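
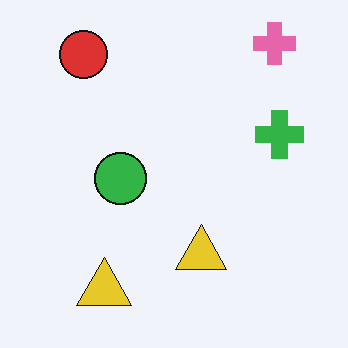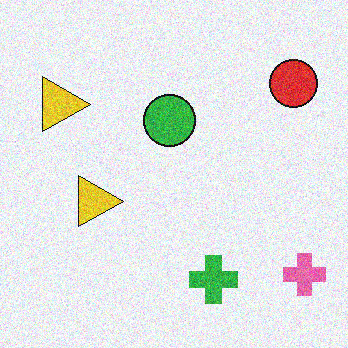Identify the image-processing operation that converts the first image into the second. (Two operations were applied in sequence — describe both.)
The image was degraded with moderate additive noise, then rotated 90° clockwise.

Random speckle covers the whole image, including the flat background. The pink cross sits in the top-right of the first image and the bottom-right of the second — consistent with a whole-image 90° clockwise rotation.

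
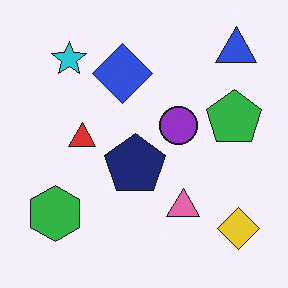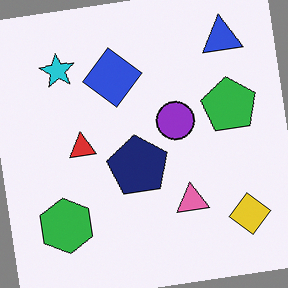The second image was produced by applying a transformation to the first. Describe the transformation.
Rotated counter-clockwise by a few degrees.

Every shape is tilted by the same angle and the image corners show triangular fill wedges — a whole-image rotation by a non-right angle.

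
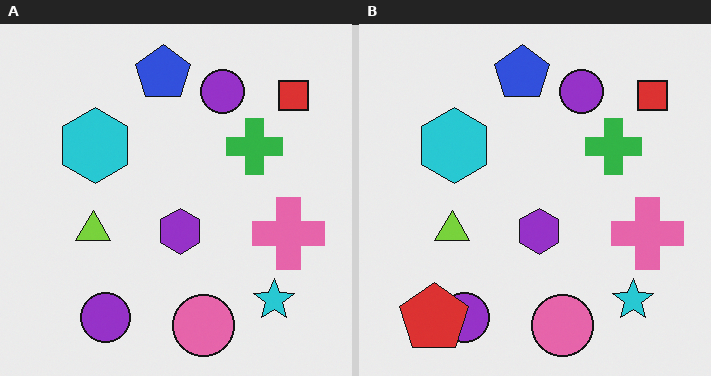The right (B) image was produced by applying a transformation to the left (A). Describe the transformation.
This is the original image overlaid with an additional red pentagon.

A red pentagon appears in the right (B) image that is absent from the left (A).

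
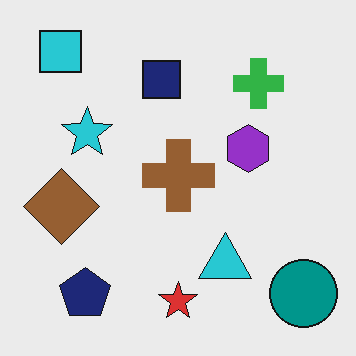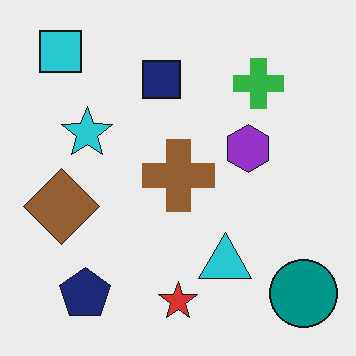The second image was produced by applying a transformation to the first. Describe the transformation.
It was given moderate JPEG compression.

Blocky 8×8 compression artifacts appear around shape edges and the flat background shows ringing — characteristic JPEG degradation.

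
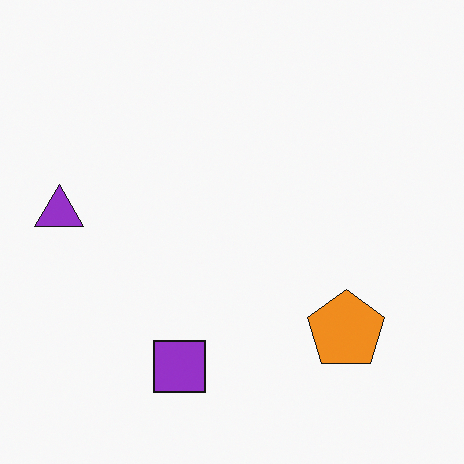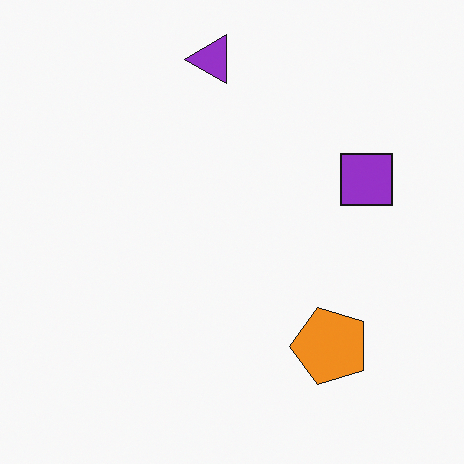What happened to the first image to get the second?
The image was transposed (reflected across the top-left ↔ bottom-right diagonal).

Shapes have swapped their row and column positions — what was in the top-right is now in the bottom-left — a diagonal reflection.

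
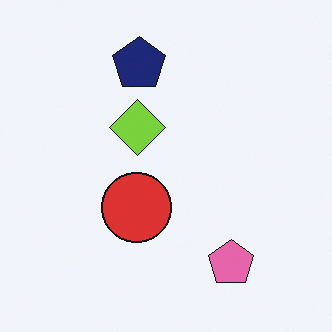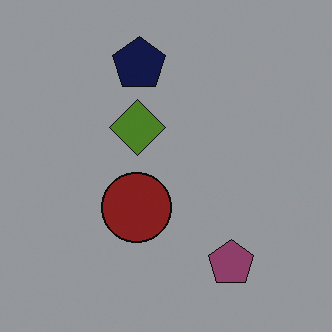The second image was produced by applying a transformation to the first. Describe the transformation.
The transformation is: substantially darkened.

Every pixel — background and shapes alike — is uniformly darkened.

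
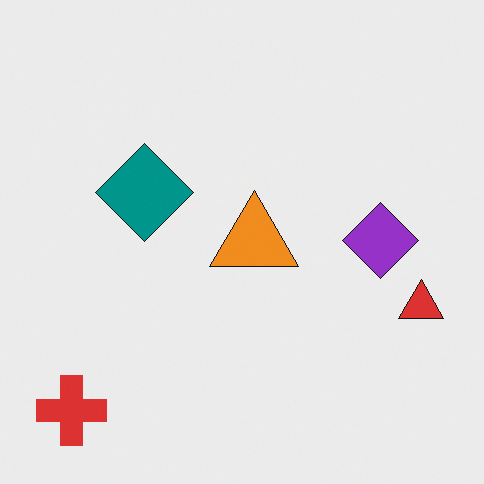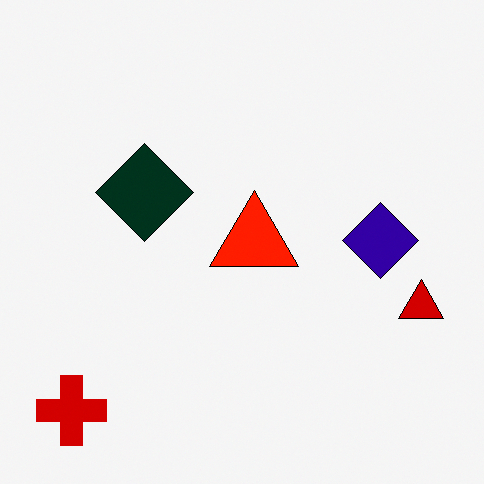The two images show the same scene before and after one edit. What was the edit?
This is the original image boosted in contrast.

Tones are pushed away from mid-grey across the whole image — a global contrast change.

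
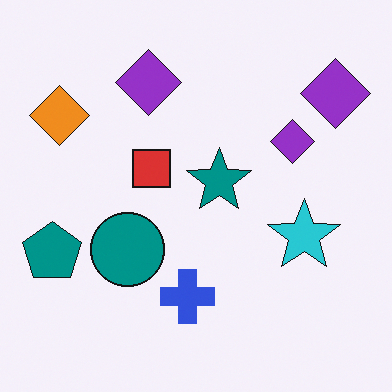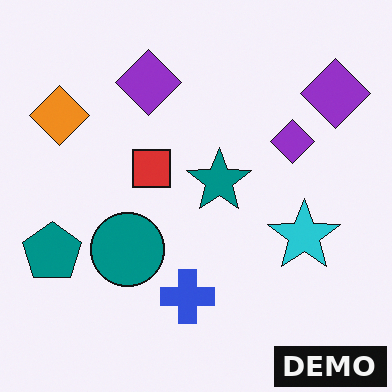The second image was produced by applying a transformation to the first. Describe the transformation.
The image was watermarked with the text "DEMO" in the lower-right corner.

A dark label reading "DEMO" appears in the lower-right corner.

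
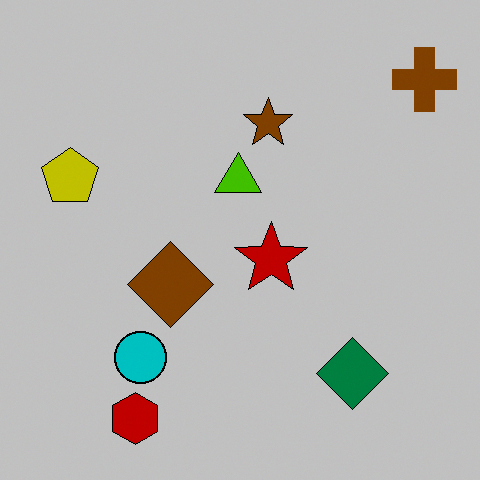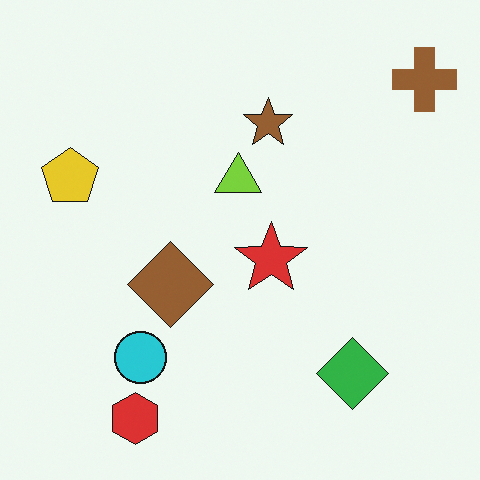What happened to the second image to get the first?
The image was heavily posterized to just a handful of flat colors.

Each flat color has snapped to a coarser quantized level — most visibly, the near-white background has dropped to a flat grey.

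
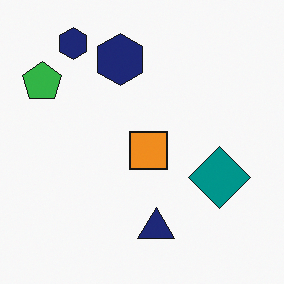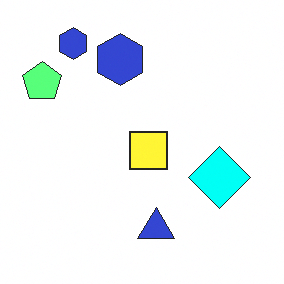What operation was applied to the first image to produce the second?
Brightened a lot.

Every pixel — background and shapes alike — is uniformly brightened.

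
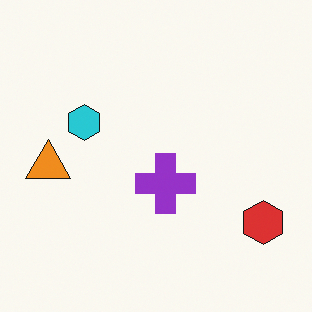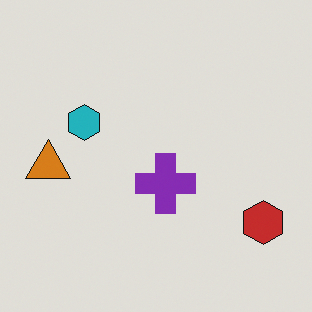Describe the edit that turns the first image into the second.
The transformation is: slightly darkened.

Every pixel — background and shapes alike — is uniformly darkened.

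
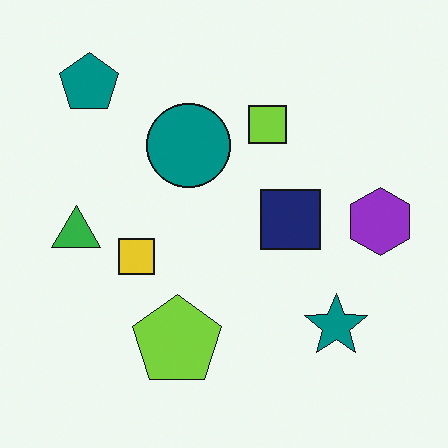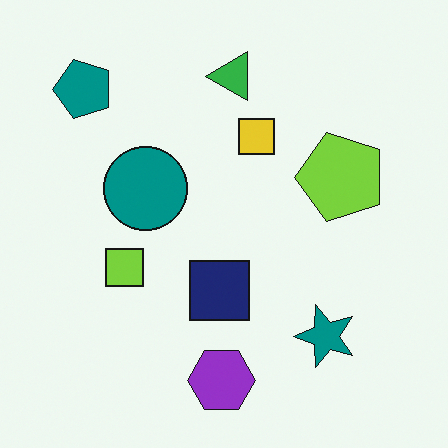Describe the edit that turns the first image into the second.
The second image is the first transposed (reflected across the top-left ↔ bottom-right diagonal).

Shapes have swapped their row and column positions — what was in the top-right is now in the bottom-left — a diagonal reflection.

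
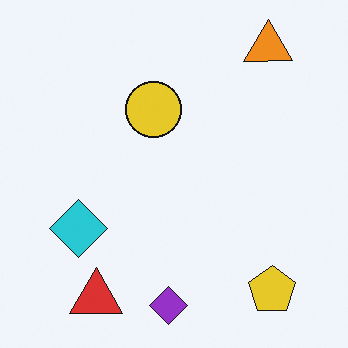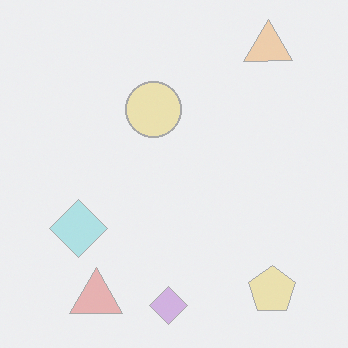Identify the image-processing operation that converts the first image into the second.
Given much lower contrast.

Tones are pushed toward mid-grey across the whole image — a global contrast change.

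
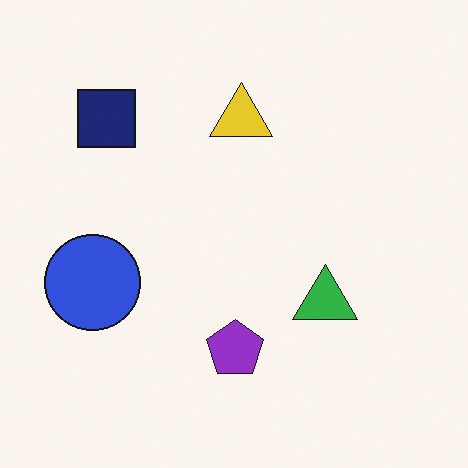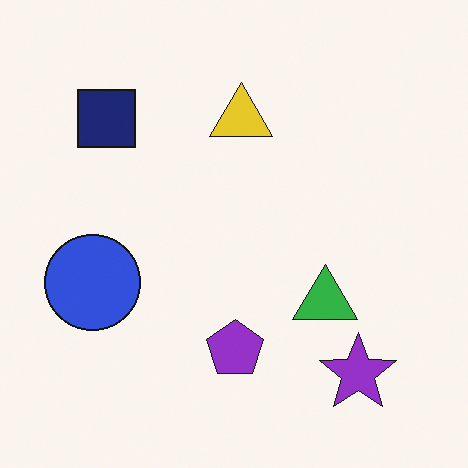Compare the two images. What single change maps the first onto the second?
It was overlaid with an additional purple star.

A purple star appears in the second image that is absent from the first.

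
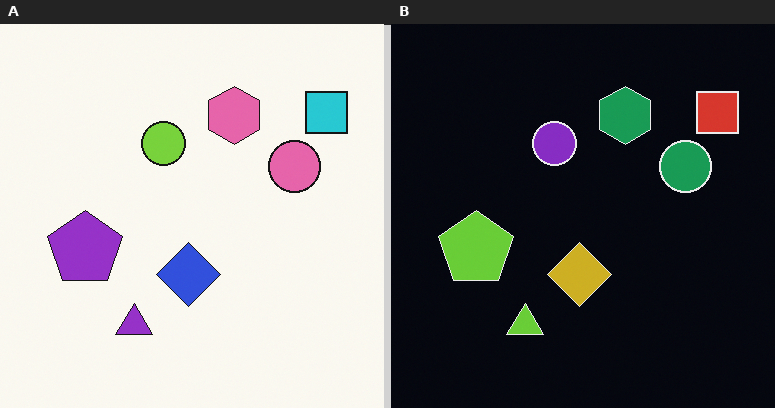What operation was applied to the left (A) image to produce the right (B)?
The right (B) image is the left (A) color-inverted (negative).

The light background has become dark and every shape's color is its complement — a photographic negative.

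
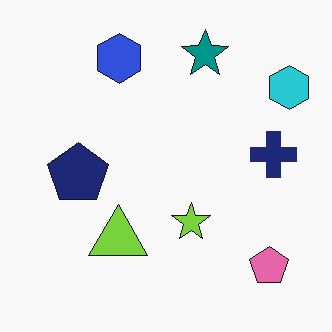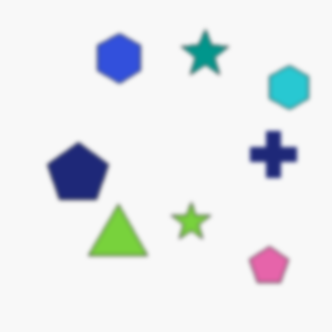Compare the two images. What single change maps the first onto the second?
The second image is the first slightly softened.

Shape edges and outlines are uniformly softened across the whole image.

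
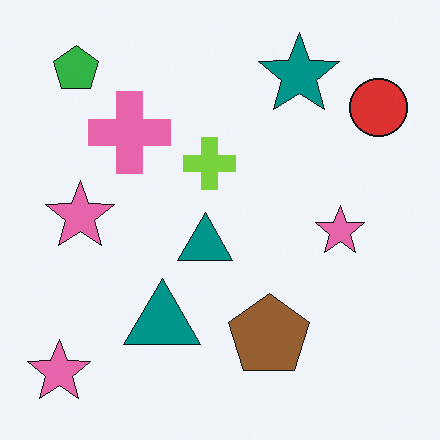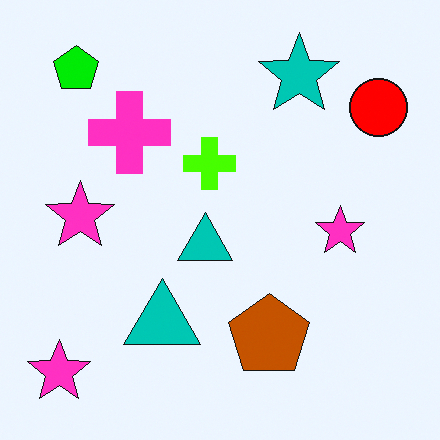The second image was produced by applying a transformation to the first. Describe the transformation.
This is the original image made much more vivid (saturation change).

All colors are more vivid — a global saturation change.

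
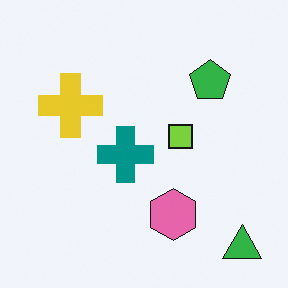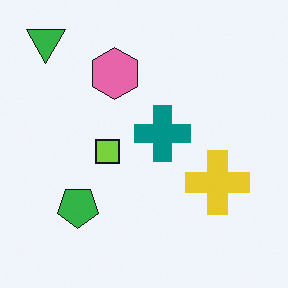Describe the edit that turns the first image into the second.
This is the original image rotated 180°.

The green triangle sits in the bottom-right of the first image and the top-left of the second — consistent with a whole-image 180° rotation.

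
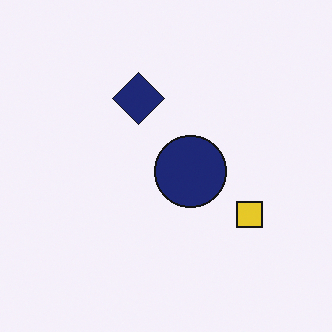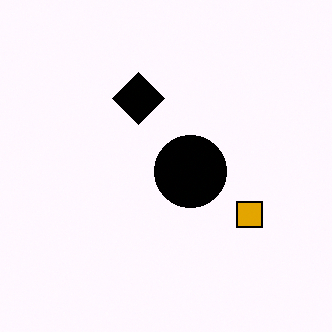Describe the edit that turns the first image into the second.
The transformation is: boosted in contrast.

Tones are pushed away from mid-grey across the whole image — a global contrast change.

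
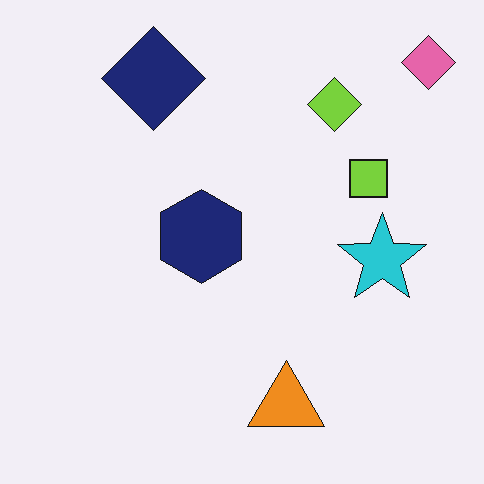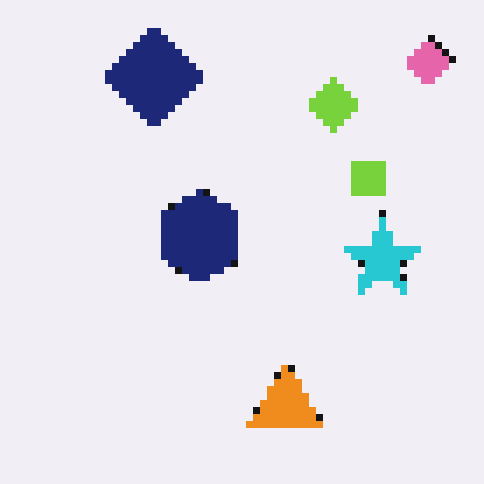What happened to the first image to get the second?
It was moderately pixelated.

Shapes are reduced to large square blocks; fine edges and outlines are lost — a downscale-then-upscale (mosaic) effect.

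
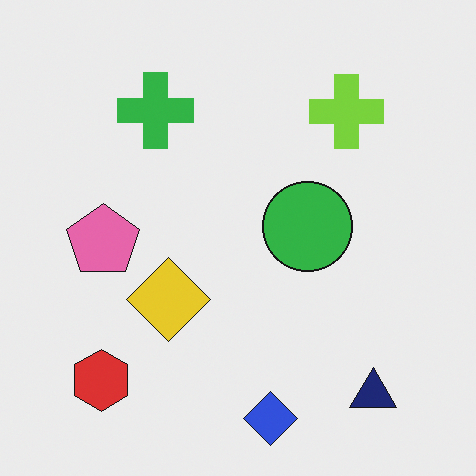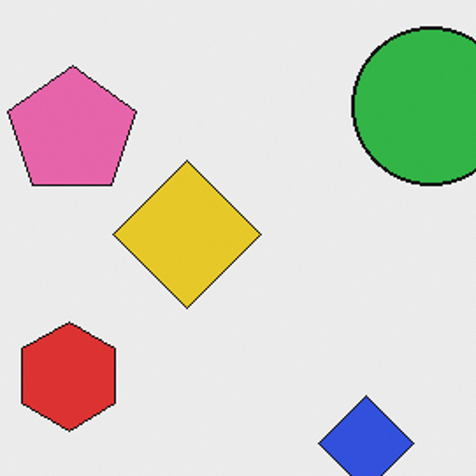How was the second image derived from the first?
It was cropped tightly and scaled back up.

The visible shapes are larger and the field of view is narrower; shapes near the original edges may be partly or wholly outside the frame — a crop-and-rescale.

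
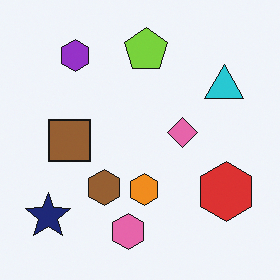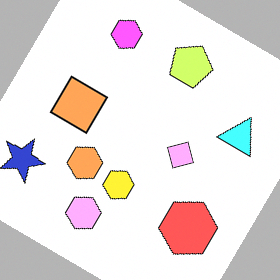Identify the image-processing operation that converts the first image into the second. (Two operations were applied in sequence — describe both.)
This is the original image brightened a lot, then rotated clockwise by a large amount — several tens of degrees.

Every pixel — background and shapes alike — is uniformly brightened. Every shape is tilted by the same angle and the image corners show triangular fill wedges — a whole-image rotation by a non-right angle.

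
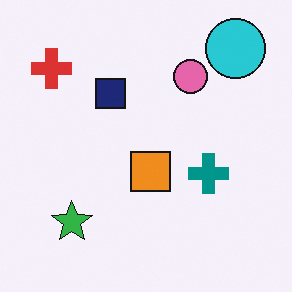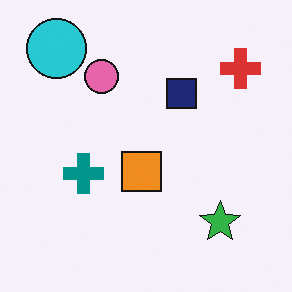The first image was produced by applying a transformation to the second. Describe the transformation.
It was flipped horizontally (left ↔ right).

The red cross is in the top-right of the second image and the top-left of the first — shapes on opposite sides of the vertical midline have swapped in a mirror flip.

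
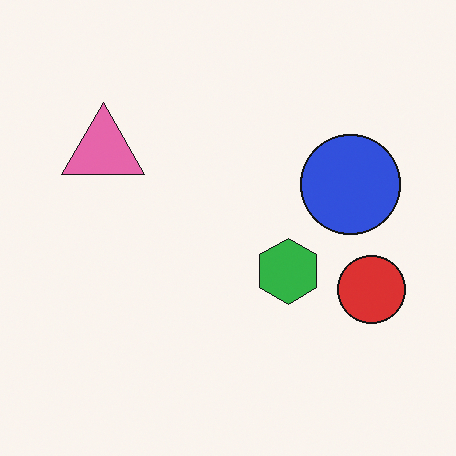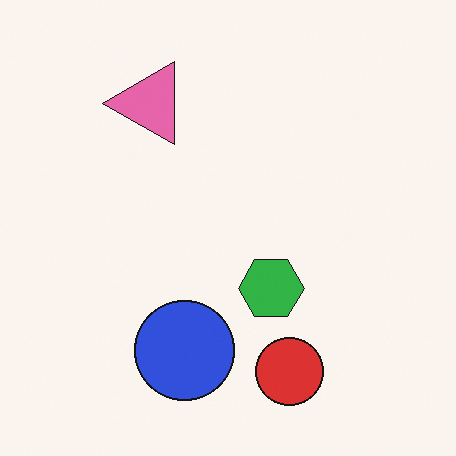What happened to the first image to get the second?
This is the original image transposed (reflected across the top-left ↔ bottom-right diagonal).

Shapes have swapped their row and column positions — what was in the top-right is now in the bottom-left — a diagonal reflection.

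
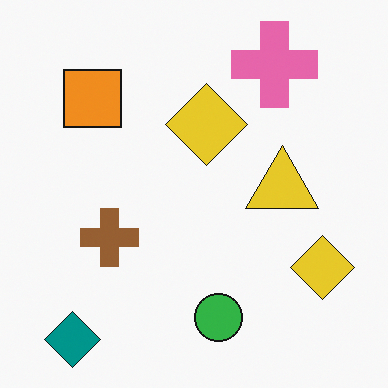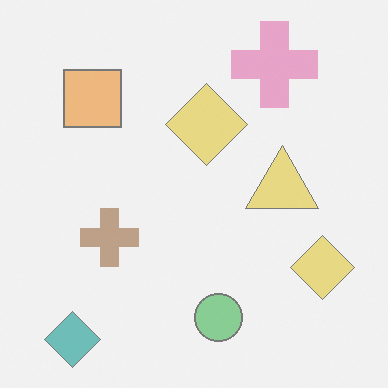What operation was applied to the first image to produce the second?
It was given much lower contrast.

Tones are pushed toward mid-grey across the whole image — a global contrast change.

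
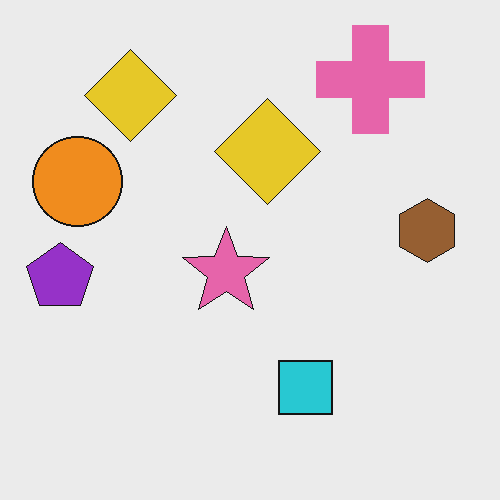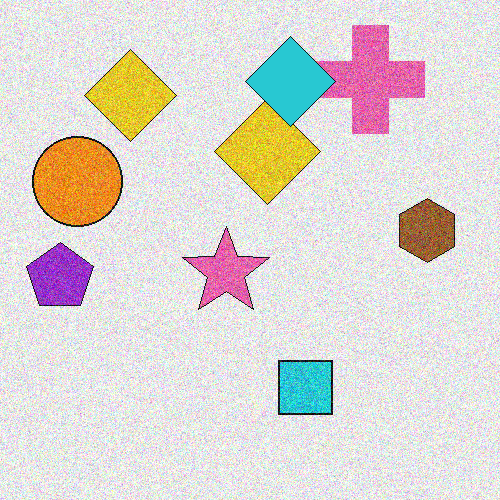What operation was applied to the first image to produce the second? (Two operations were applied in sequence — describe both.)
The second image is the first degraded with heavy additive noise, then overlaid with an additional cyan diamond.

Random speckle covers the whole image, including the flat background. A cyan diamond appears in the second image that is absent from the first.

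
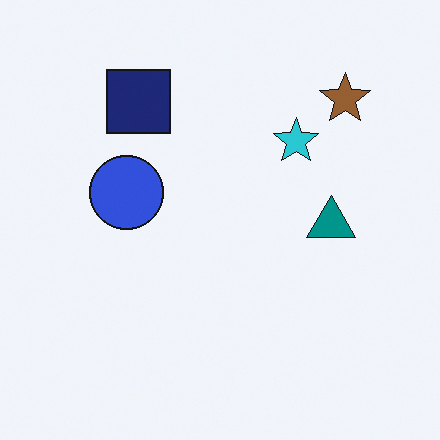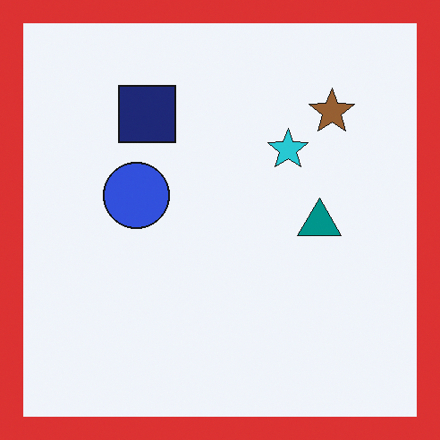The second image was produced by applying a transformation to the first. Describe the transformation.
The image was framed with a red border.

A solid red frame runs around the edge of the second image, with the content slightly shrunk inside it.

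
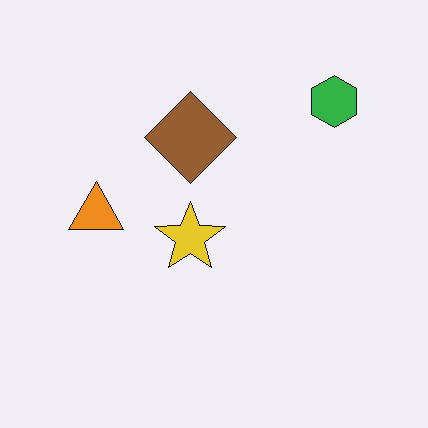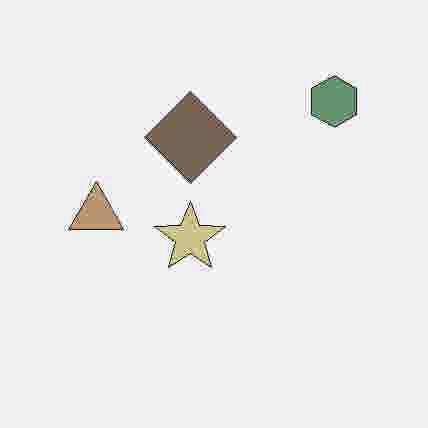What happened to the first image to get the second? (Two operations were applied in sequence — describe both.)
This is the original image heavily JPEG-compressed with obvious blocking artifacts, then heavily desaturated.

Blocky 8×8 compression artifacts appear around shape edges and the flat background shows ringing — characteristic JPEG degradation. All colors are more muted and greyish — a global saturation change.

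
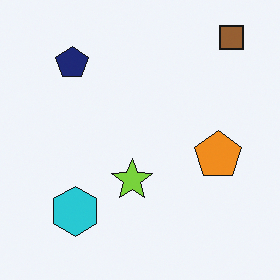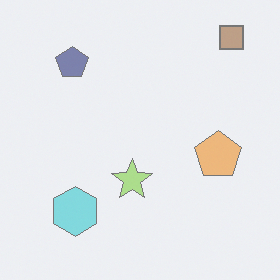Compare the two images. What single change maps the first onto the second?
The image was given much lower contrast.

Tones are pushed toward mid-grey across the whole image — a global contrast change.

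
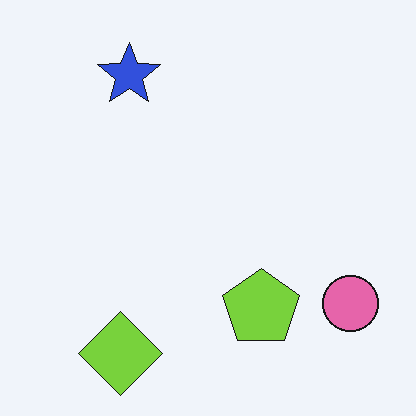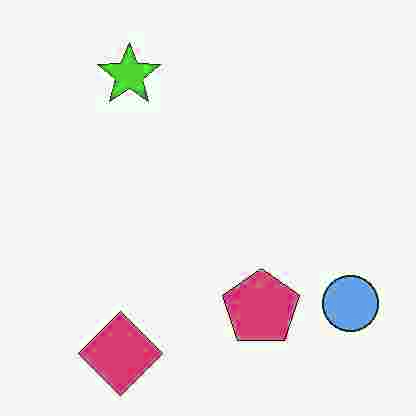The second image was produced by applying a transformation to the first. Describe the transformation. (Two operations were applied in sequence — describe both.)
The image was degraded with heavy JPEG compression, then hue-shifted through roughly half the color wheel.

Blocky 8×8 compression artifacts appear around shape edges and the flat background shows ringing — characteristic JPEG degradation. Every shape's color has rotated by the same amount around the hue wheel — a uniform hue shift.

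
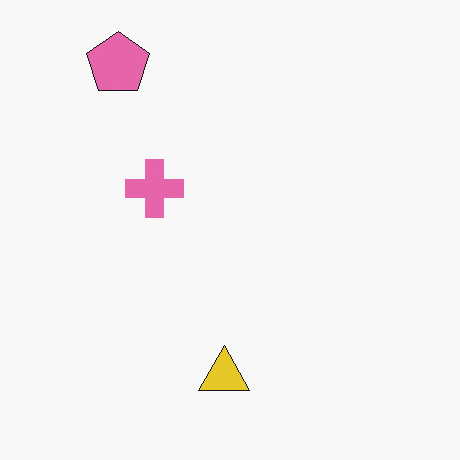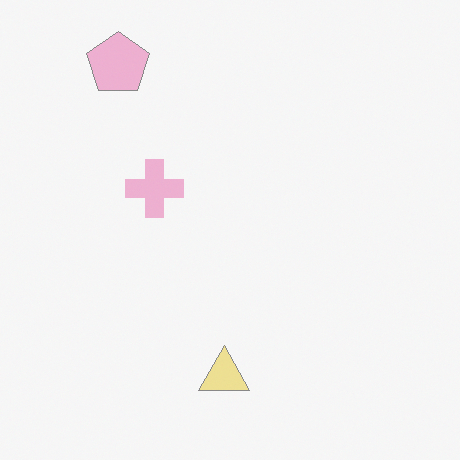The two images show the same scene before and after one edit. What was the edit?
Given much lower contrast.

Tones are pushed toward mid-grey across the whole image — a global contrast change.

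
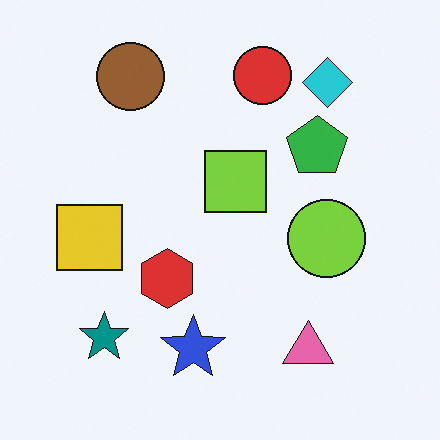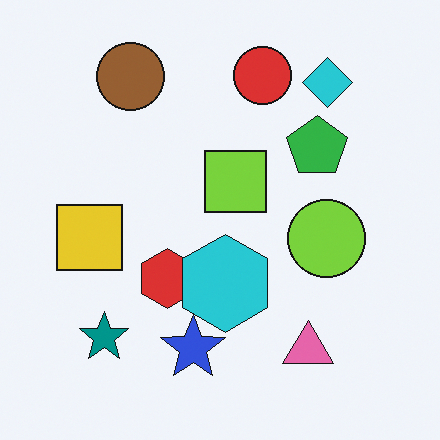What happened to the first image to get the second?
The image was overlaid with an additional cyan hexagon.

A cyan hexagon appears in the second image that is absent from the first.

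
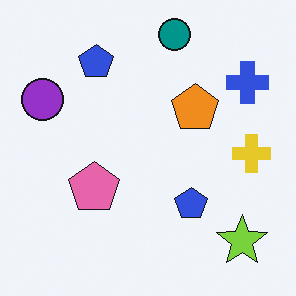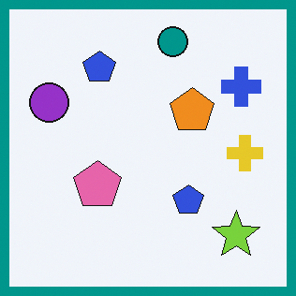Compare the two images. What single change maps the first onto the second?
It was framed with a teal border.

A solid teal frame runs around the edge of the second image, with the content slightly shrunk inside it.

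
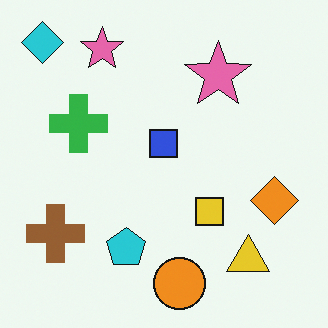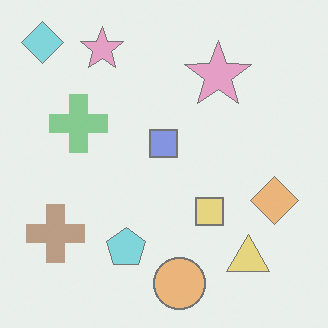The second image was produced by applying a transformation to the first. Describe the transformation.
The image was given much lower contrast.

Tones are pushed toward mid-grey across the whole image — a global contrast change.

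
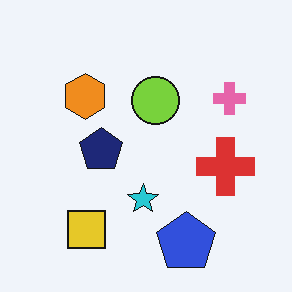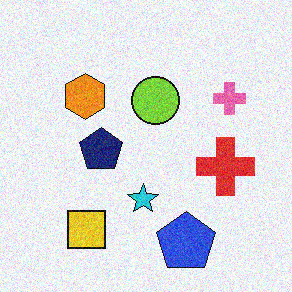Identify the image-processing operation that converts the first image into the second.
It was degraded with moderate additive noise.

Random speckle covers the whole image, including the flat background.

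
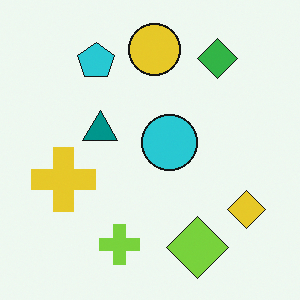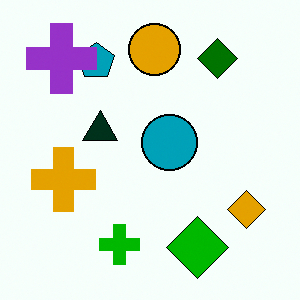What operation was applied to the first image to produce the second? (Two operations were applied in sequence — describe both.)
The transformation is: boosted in contrast, then overlaid with an additional purple cross.

Tones are pushed away from mid-grey across the whole image — a global contrast change. A purple cross appears in the second image that is absent from the first.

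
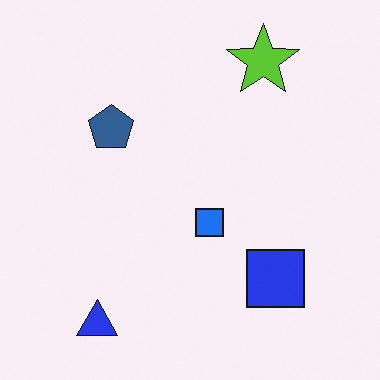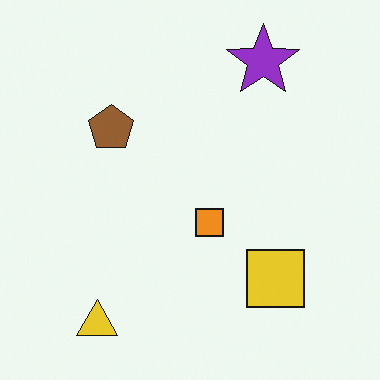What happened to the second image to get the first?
The first image is the second hue-shifted through roughly half the color wheel.

Every shape's color has rotated by the same amount around the hue wheel — a uniform hue shift.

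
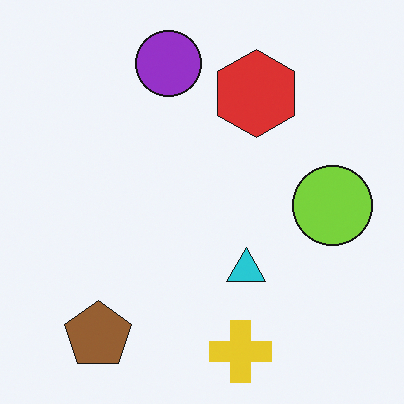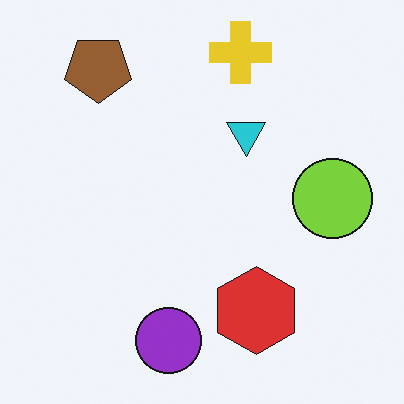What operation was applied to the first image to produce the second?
It was flipped vertically (top ↔ bottom).

The yellow cross is in the bottom of the first image and the top of the second — shapes on opposite sides of the horizontal midline have swapped in a mirror flip.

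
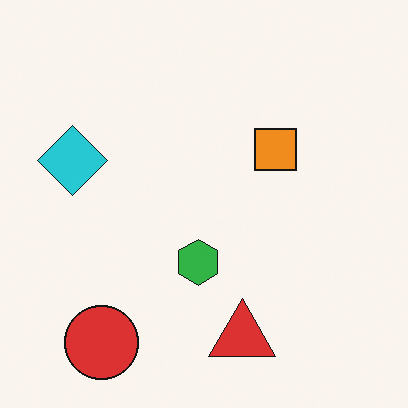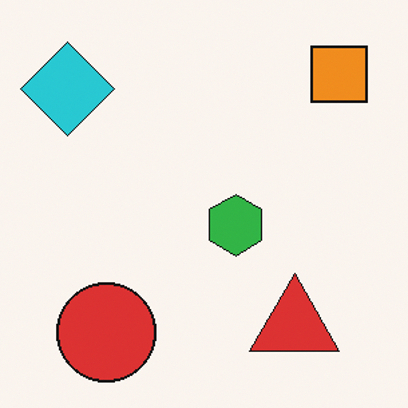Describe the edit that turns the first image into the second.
The second image is the first cropped to a modestly smaller region and rescaled.

The visible shapes are larger and the field of view is narrower; shapes near the original edges may be partly or wholly outside the frame — a crop-and-rescale.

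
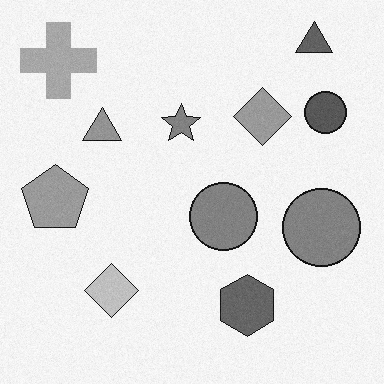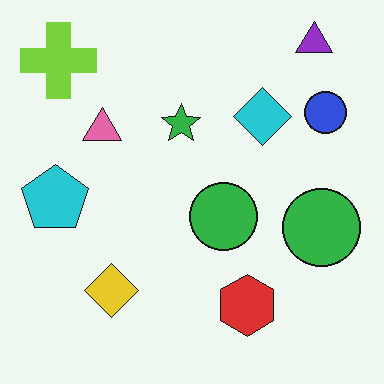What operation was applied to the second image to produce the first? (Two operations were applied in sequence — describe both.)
It was degraded with subtle gaussian noise, then converted to grayscale.

Random speckle covers the whole image, including the flat background. All color is removed — every shape is now a shade of grey.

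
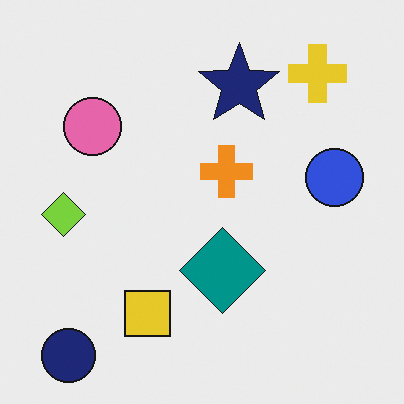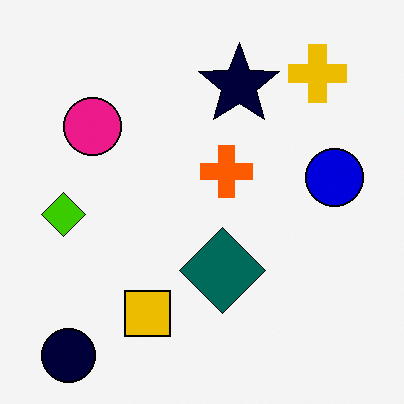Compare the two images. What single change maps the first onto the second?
Boosted in contrast.

Tones are pushed away from mid-grey across the whole image — a global contrast change.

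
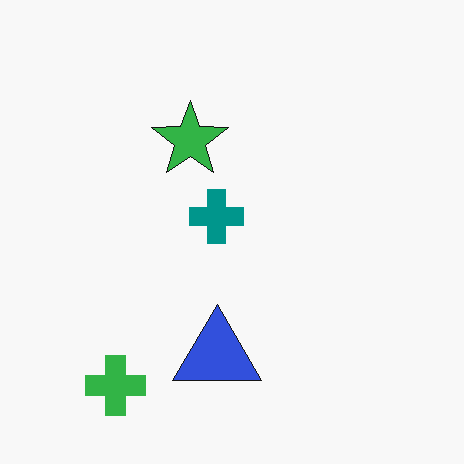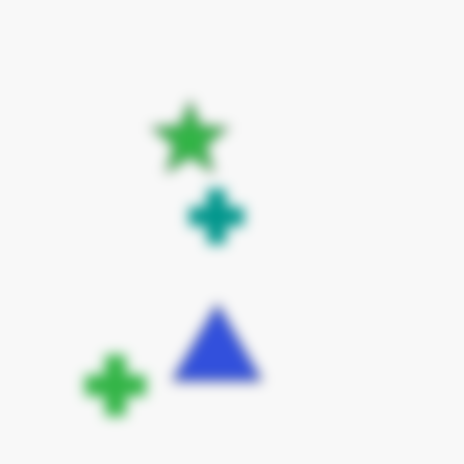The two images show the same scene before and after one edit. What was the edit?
The image was heavily blurred.

Shape edges and outlines are uniformly softened across the whole image.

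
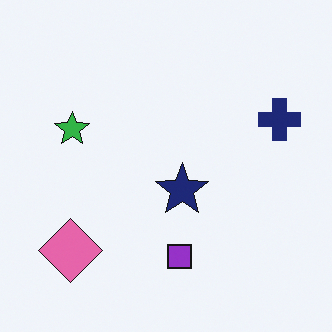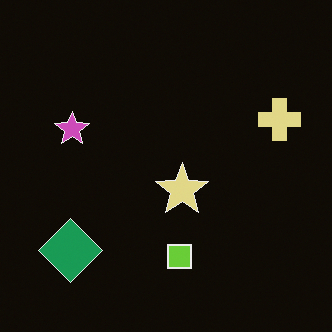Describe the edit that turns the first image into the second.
The second image is the first color-inverted (negative).

The light background has become dark and every shape's color is its complement — a photographic negative.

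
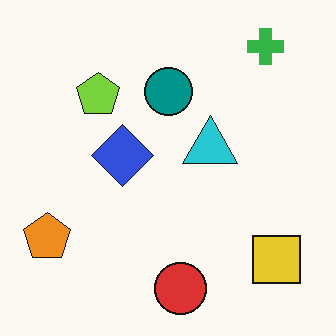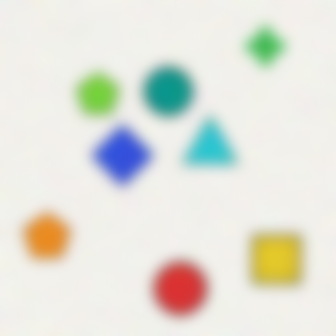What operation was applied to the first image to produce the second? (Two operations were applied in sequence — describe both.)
Degraded with visible gaussian noise, then strongly gaussian-blurred.

Random speckle covers the whole image, including the flat background. Shape edges and outlines are uniformly softened across the whole image.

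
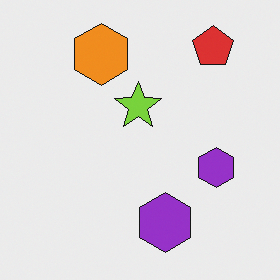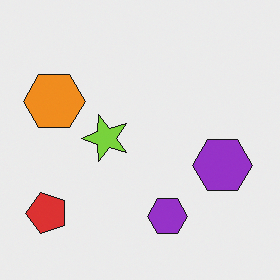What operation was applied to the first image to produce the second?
It was transposed (reflected across the top-left ↔ bottom-right diagonal).

Shapes have swapped their row and column positions — what was in the top-right is now in the bottom-left — a diagonal reflection.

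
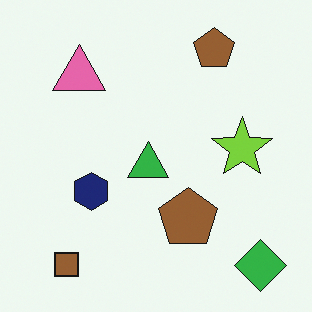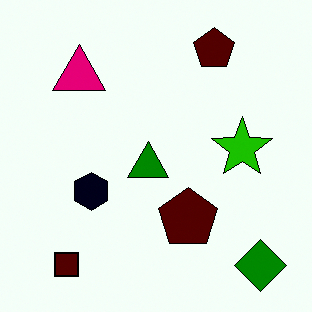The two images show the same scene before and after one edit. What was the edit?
Boosted in contrast.

Tones are pushed away from mid-grey across the whole image — a global contrast change.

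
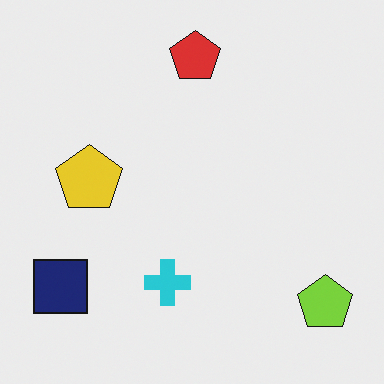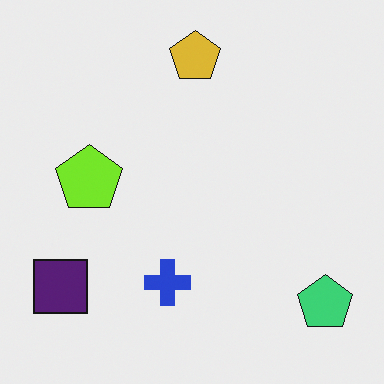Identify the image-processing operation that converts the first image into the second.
The second image is the first hue-shifted by a small amount.

Every shape's color has rotated by the same amount around the hue wheel — a uniform hue shift.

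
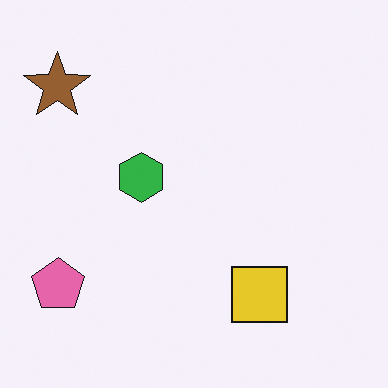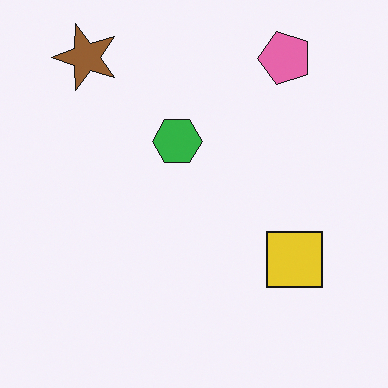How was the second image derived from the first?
The image was transposed (reflected across the top-left ↔ bottom-right diagonal).

Shapes have swapped their row and column positions — what was in the top-right is now in the bottom-left — a diagonal reflection.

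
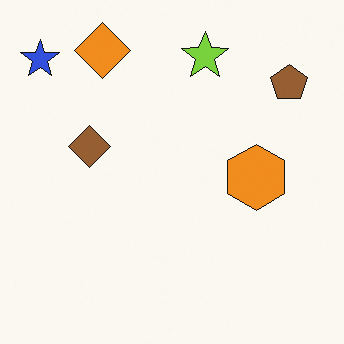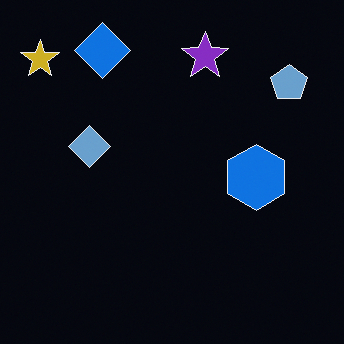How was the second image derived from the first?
This is the original image color-inverted (negative).

The light background has become dark and every shape's color is its complement — a photographic negative.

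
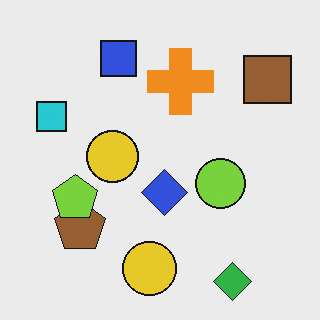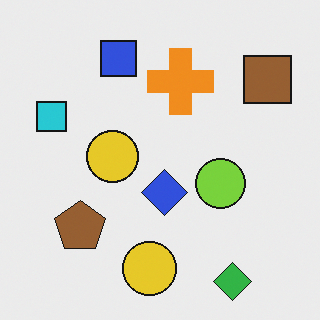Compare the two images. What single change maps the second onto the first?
This is the original image overlaid with an additional lime pentagon.

A lime pentagon appears in the first image that is absent from the second.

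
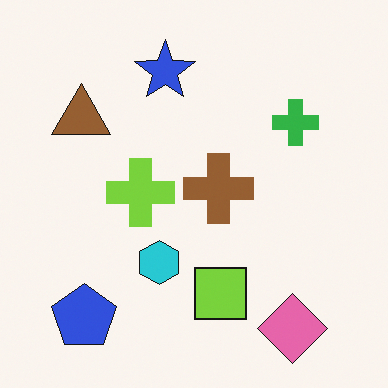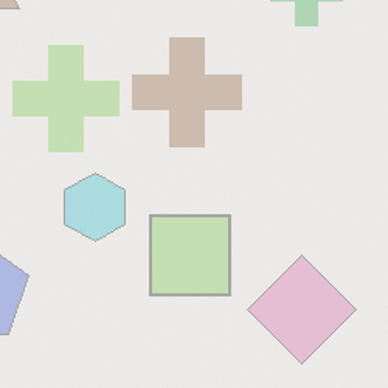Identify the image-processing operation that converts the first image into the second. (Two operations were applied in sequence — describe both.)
The second image is the first given much lower contrast, then cropped slightly and scaled back up.

Tones are pushed toward mid-grey across the whole image — a global contrast change. The visible shapes are larger and the field of view is narrower; shapes near the original edges may be partly or wholly outside the frame — a crop-and-rescale.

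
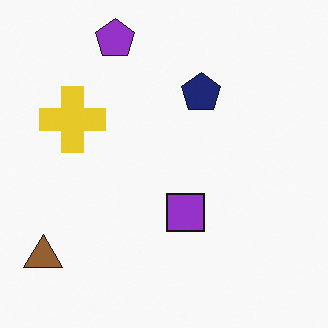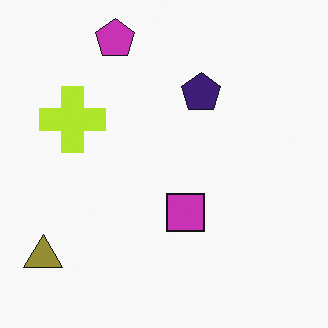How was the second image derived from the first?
Hue-shifted by a small amount.

Every shape's color has rotated by the same amount around the hue wheel — a uniform hue shift.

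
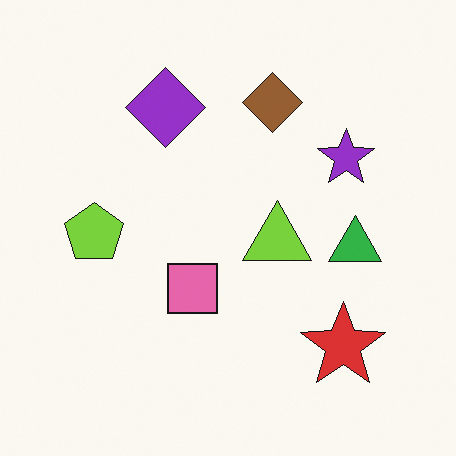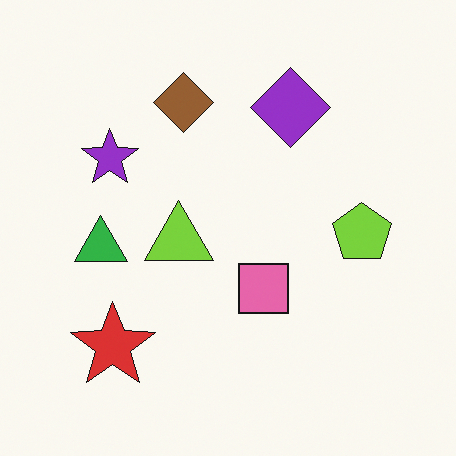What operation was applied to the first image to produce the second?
Flipped horizontally (left ↔ right).

The lime pentagon is in the left of the first image and the right of the second — shapes on opposite sides of the vertical midline have swapped in a mirror flip.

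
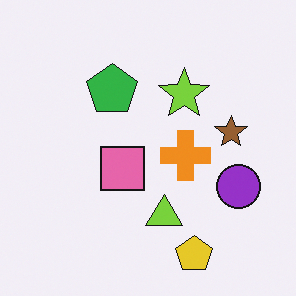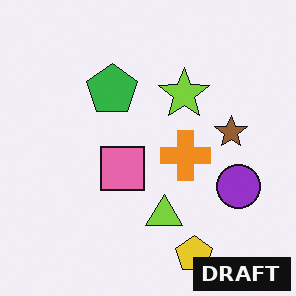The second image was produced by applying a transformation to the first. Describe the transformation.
The second image is the first watermarked with the text "DRAFT" in the lower-right corner.

A dark label reading "DRAFT" appears in the lower-right corner.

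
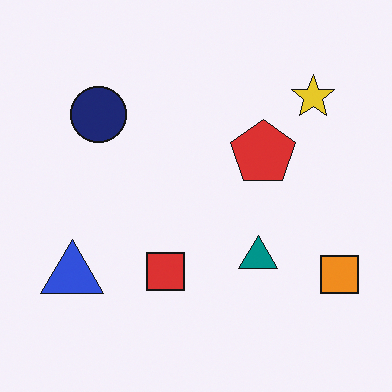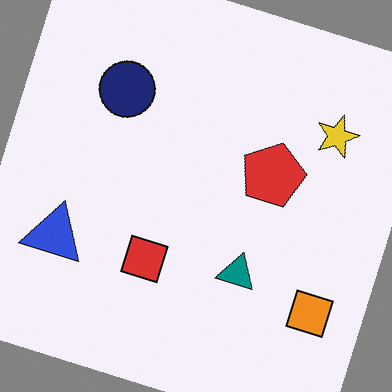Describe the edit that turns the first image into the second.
The image was rotated clockwise by a clearly visible amount.

Every shape is tilted by the same angle and the image corners show triangular fill wedges — a whole-image rotation by a non-right angle.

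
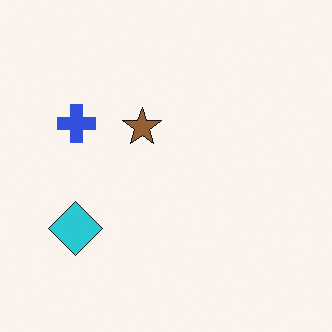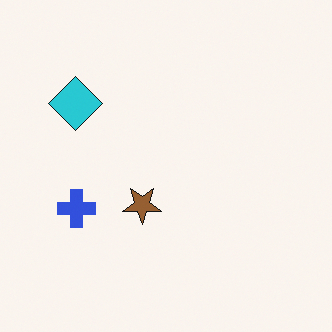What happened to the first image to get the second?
The image was flipped vertically (top ↔ bottom).

The cyan diamond is in the bottom-left of the first image and the top-left of the second — shapes on opposite sides of the horizontal midline have swapped in a mirror flip.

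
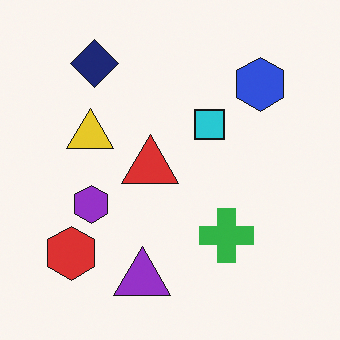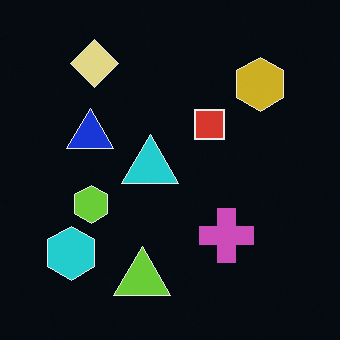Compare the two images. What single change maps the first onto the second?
Color-inverted (negative).

The light background has become dark and every shape's color is its complement — a photographic negative.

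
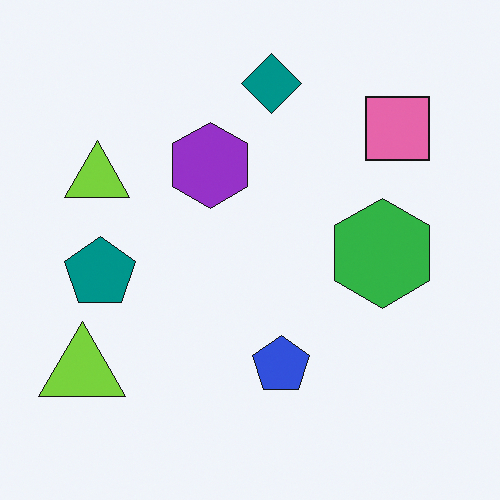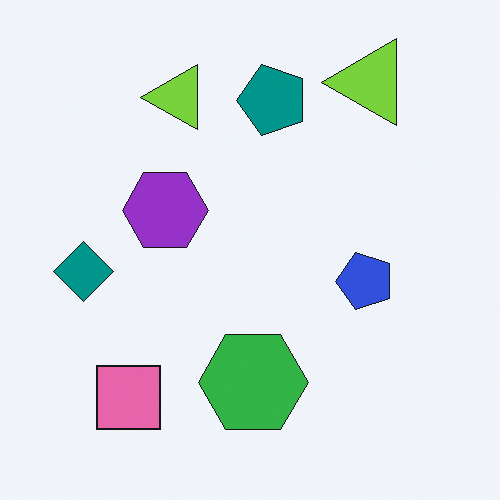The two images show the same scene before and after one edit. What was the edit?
It was transposed (reflected across the top-left ↔ bottom-right diagonal).

Shapes have swapped their row and column positions — what was in the top-right is now in the bottom-left — a diagonal reflection.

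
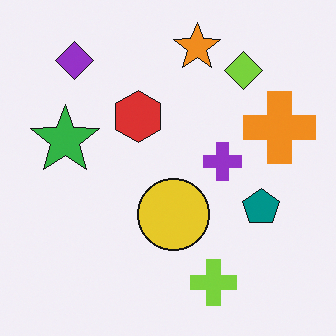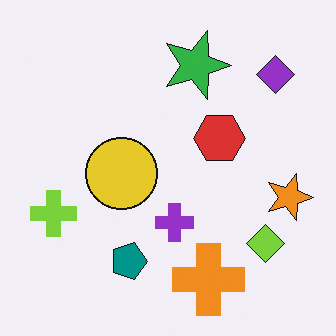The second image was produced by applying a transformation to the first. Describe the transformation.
This is the original image rotated 90° clockwise.

The purple diamond sits in the top-left of the first image and the top-right of the second — consistent with a whole-image 90° clockwise rotation.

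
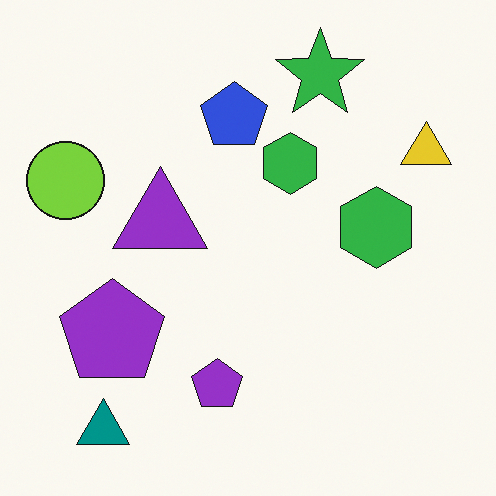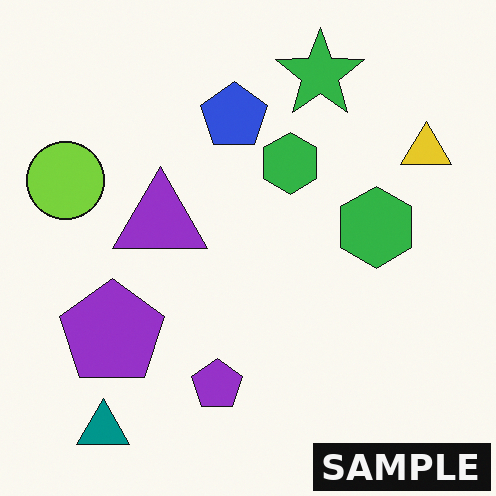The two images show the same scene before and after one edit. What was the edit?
The second image is the first watermarked with the text "SAMPLE" in the lower-right corner.

A dark label reading "SAMPLE" appears in the lower-right corner.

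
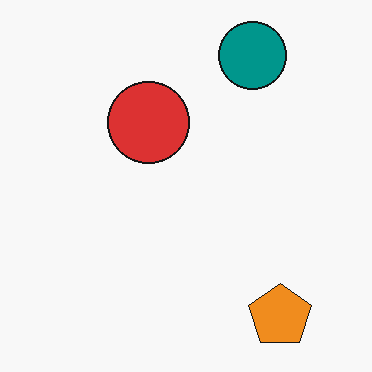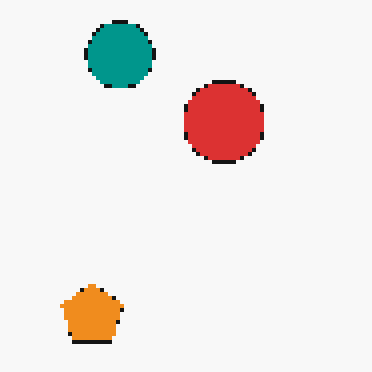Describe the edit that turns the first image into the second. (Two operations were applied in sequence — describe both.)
The transformation is: mildly pixelated, then flipped horizontally (left ↔ right).

Shapes are reduced to large square blocks; fine edges and outlines are lost — a downscale-then-upscale (mosaic) effect. The orange pentagon is in the bottom-right of the first image and the bottom-left of the second — shapes on opposite sides of the vertical midline have swapped in a mirror flip.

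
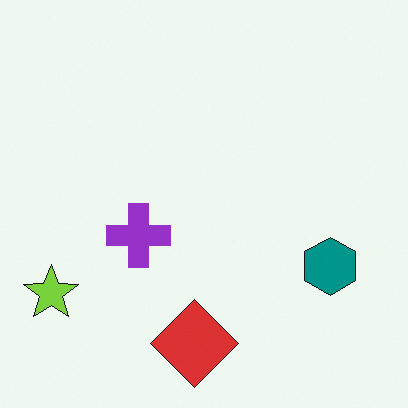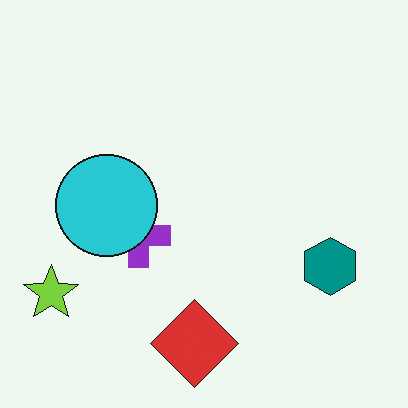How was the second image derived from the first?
The second image is the first overlaid with an additional cyan circle.

A cyan circle appears in the second image that is absent from the first.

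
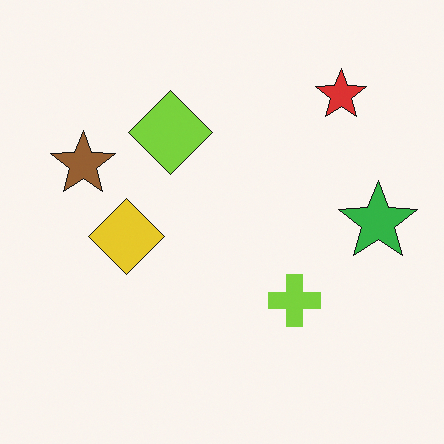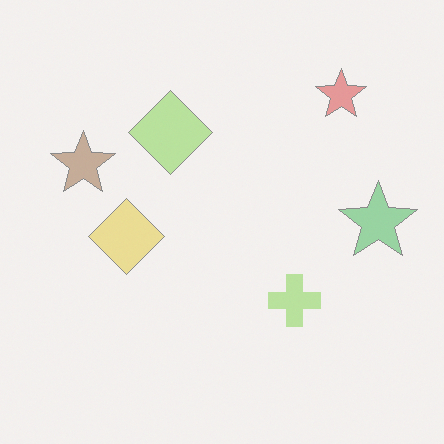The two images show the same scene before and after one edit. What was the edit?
Given much lower contrast.

Tones are pushed toward mid-grey across the whole image — a global contrast change.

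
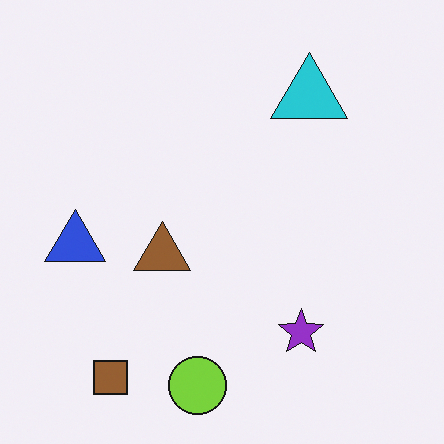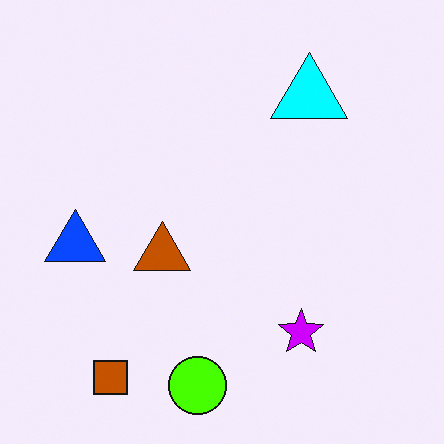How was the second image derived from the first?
It was heavily oversaturated.

All colors are more vivid — a global saturation change.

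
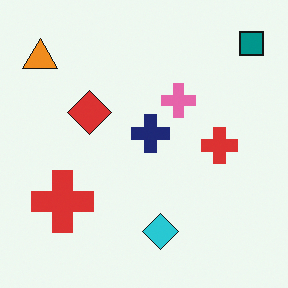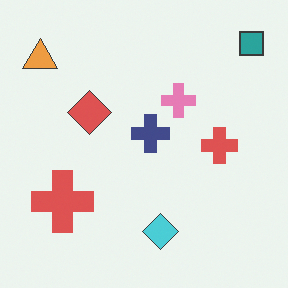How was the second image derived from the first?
The image was given slightly reduced contrast.

Tones are pushed toward mid-grey across the whole image — a global contrast change.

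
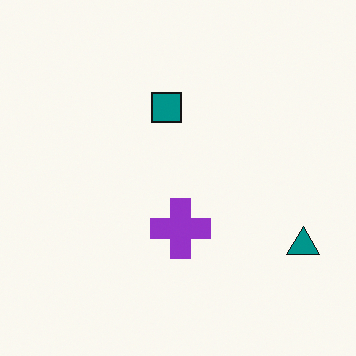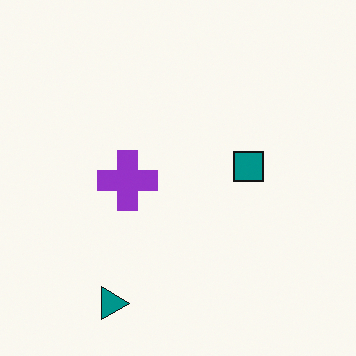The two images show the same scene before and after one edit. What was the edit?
The transformation is: rotated 90° clockwise.

The teal triangle sits in the bottom-right of the first image and the bottom-left of the second — consistent with a whole-image 90° clockwise rotation.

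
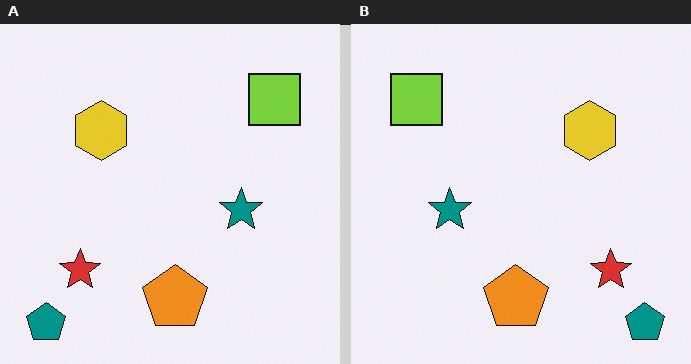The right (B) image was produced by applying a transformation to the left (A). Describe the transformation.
This is the original image flipped horizontally (left ↔ right).

The teal pentagon is in the bottom-left of the left (A) image and the bottom-right of the right (B) — shapes on opposite sides of the vertical midline have swapped in a mirror flip.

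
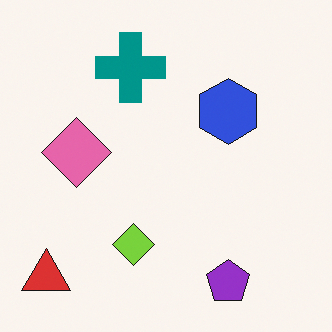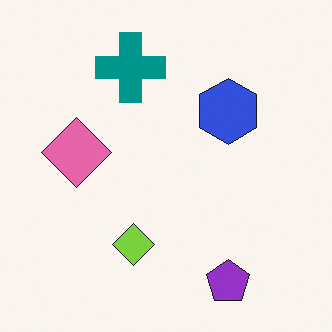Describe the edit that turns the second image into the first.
The transformation is: overlaid with an additional red triangle.

A red triangle appears in the first image that is absent from the second.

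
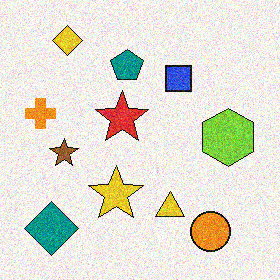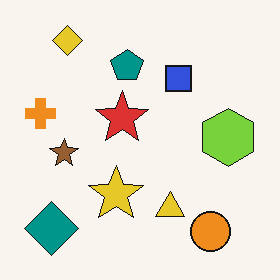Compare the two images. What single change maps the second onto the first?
It was degraded with visible gaussian noise.

Random speckle covers the whole image, including the flat background.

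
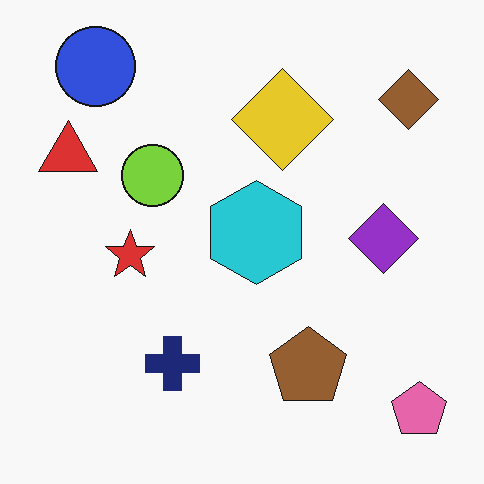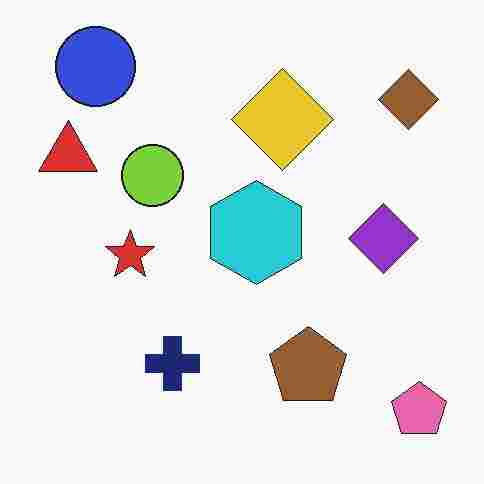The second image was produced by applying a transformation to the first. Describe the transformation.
It was heavily JPEG-compressed with obvious blocking artifacts.

Blocky 8×8 compression artifacts appear around shape edges and the flat background shows ringing — characteristic JPEG degradation.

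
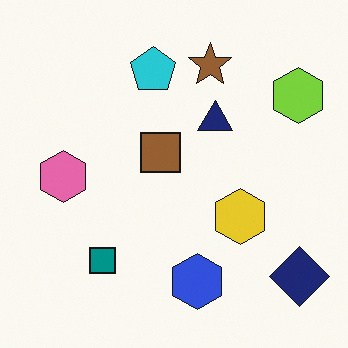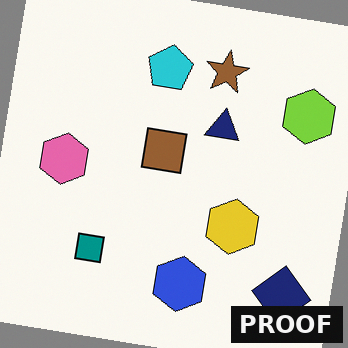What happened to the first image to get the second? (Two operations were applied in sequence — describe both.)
The image was rotated clockwise by a slight angle, then watermarked with the text "PROOF" in the lower-right corner.

Every shape is tilted by the same angle and the image corners show triangular fill wedges — a whole-image rotation by a non-right angle. A dark label reading "PROOF" appears in the lower-right corner.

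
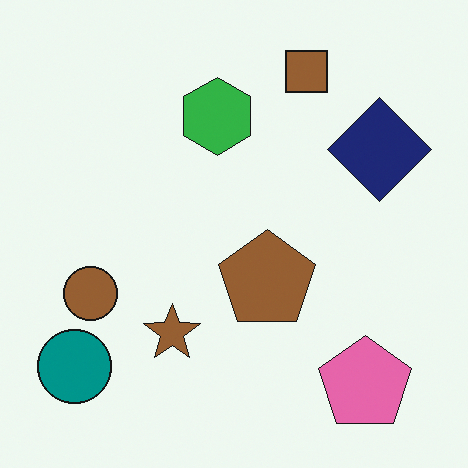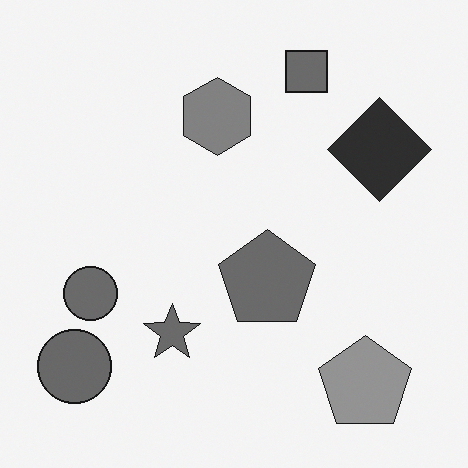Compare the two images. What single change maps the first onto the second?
This is the original image converted to grayscale.

All color is removed — every shape is now a shade of grey.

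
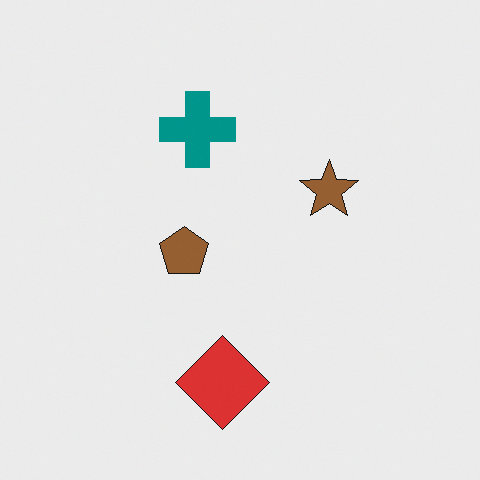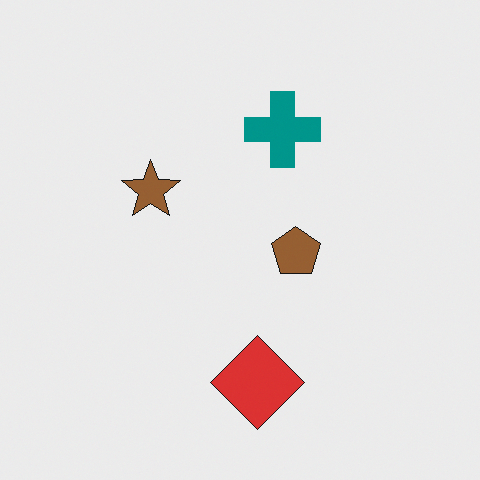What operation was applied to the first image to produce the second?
This is the original image flipped horizontally (left ↔ right).

The brown star is in the right of the first image and the left of the second — shapes on opposite sides of the vertical midline have swapped in a mirror flip.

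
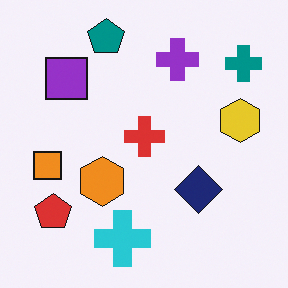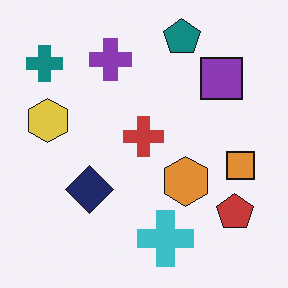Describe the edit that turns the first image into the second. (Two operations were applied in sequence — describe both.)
The second image is the first flipped horizontally (left ↔ right), then slightly desaturated.

The teal cross is in the top-right of the first image and the top-left of the second — shapes on opposite sides of the vertical midline have swapped in a mirror flip. All colors are more muted and greyish — a global saturation change.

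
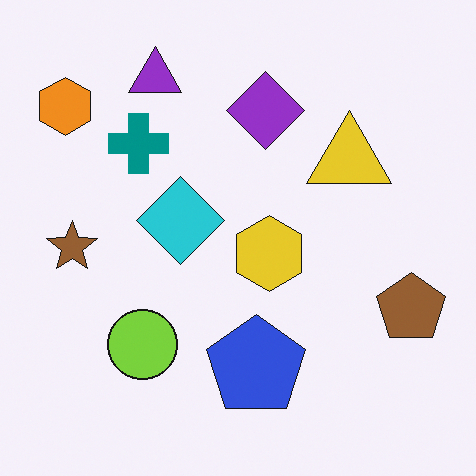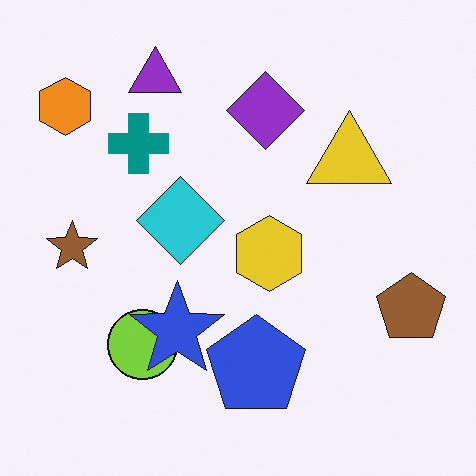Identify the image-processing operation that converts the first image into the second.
The transformation is: overlaid with an additional blue star.

A blue star appears in the second image that is absent from the first.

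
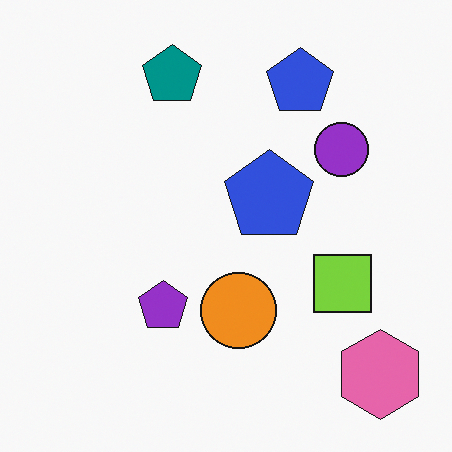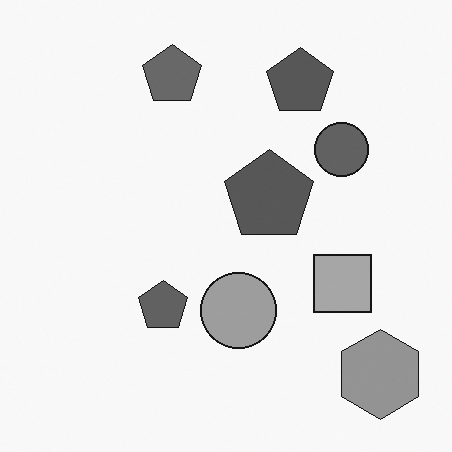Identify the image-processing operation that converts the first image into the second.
It was converted to grayscale.

All color is removed — every shape is now a shade of grey.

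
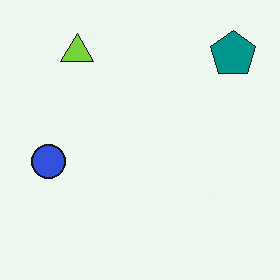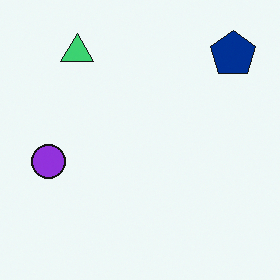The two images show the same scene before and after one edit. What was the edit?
Hue-shifted slightly.

Every shape's color has rotated by the same amount around the hue wheel — a uniform hue shift.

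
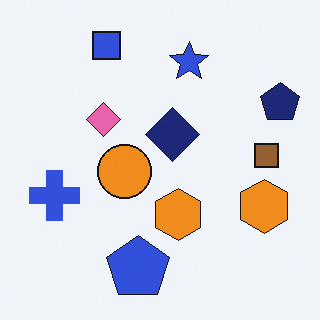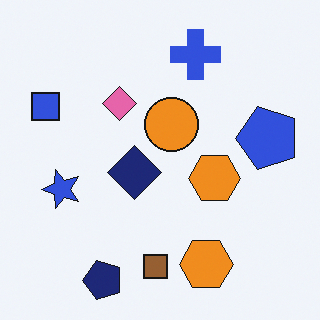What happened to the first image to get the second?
The image was transposed (reflected across the top-left ↔ bottom-right diagonal).

Shapes have swapped their row and column positions — what was in the top-right is now in the bottom-left — a diagonal reflection.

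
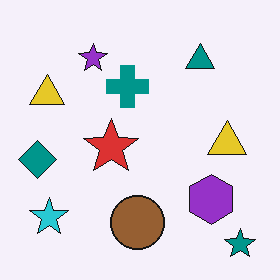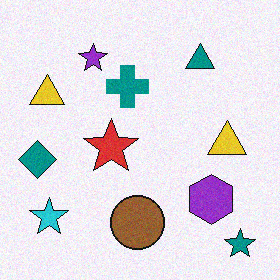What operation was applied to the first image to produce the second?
Degraded with a light layer of grain.

Random speckle covers the whole image, including the flat background.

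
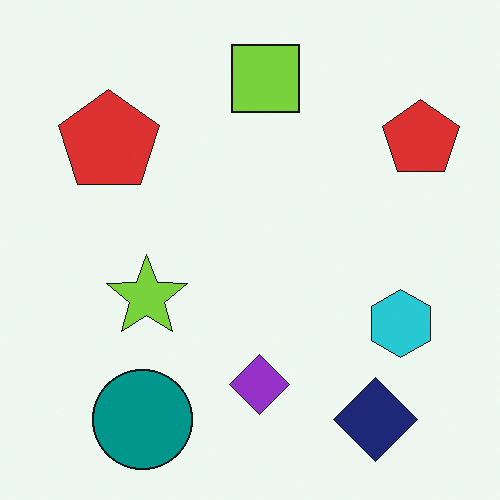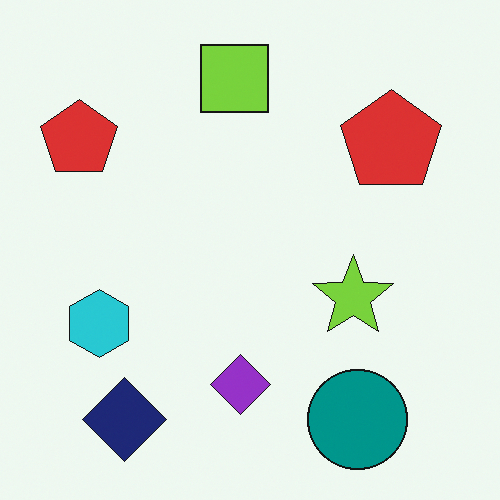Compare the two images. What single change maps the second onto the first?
The image was flipped horizontally (left ↔ right).

The cyan hexagon is in the left of the second image and the right of the first — shapes on opposite sides of the vertical midline have swapped in a mirror flip.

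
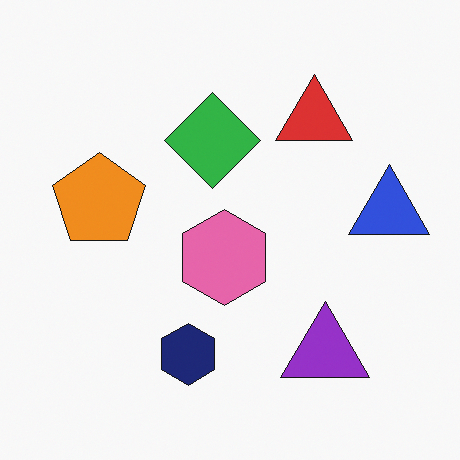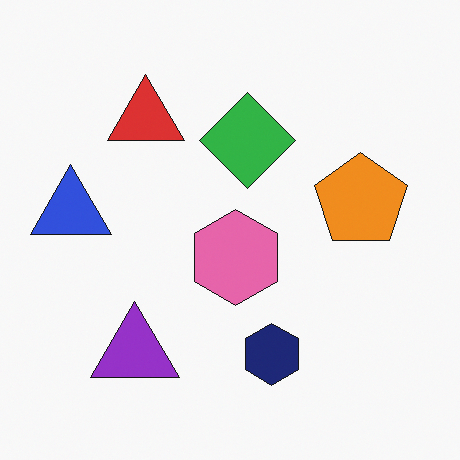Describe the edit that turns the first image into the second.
The second image is the first flipped horizontally (left ↔ right).

The blue triangle is in the right of the first image and the left of the second — shapes on opposite sides of the vertical midline have swapped in a mirror flip.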